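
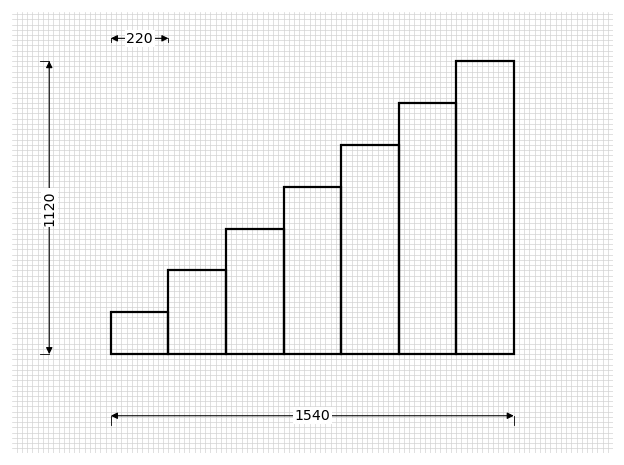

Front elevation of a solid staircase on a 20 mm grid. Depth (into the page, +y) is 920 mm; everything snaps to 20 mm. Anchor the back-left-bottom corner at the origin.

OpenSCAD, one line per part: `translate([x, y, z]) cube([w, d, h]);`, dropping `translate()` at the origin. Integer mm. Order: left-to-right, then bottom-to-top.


cube([220, 920, 160]);
translate([220, 0, 0]) cube([220, 920, 320]);
translate([440, 0, 0]) cube([220, 920, 480]);
translate([660, 0, 0]) cube([220, 920, 640]);
translate([880, 0, 0]) cube([220, 920, 800]);
translate([1100, 0, 0]) cube([220, 920, 960]);
translate([1320, 0, 0]) cube([220, 920, 1120]);


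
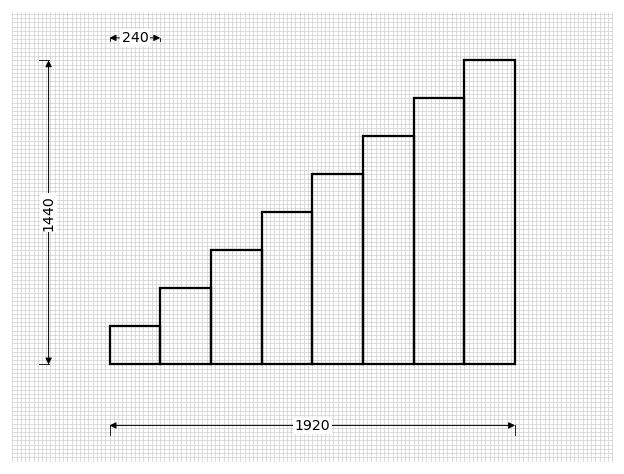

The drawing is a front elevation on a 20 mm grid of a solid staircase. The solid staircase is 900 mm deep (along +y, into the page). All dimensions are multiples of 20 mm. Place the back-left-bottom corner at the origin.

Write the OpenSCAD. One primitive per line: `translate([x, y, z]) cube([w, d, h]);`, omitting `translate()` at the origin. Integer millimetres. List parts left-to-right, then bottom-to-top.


cube([240, 900, 180]);
translate([240, 0, 0]) cube([240, 900, 360]);
translate([480, 0, 0]) cube([240, 900, 540]);
translate([720, 0, 0]) cube([240, 900, 720]);
translate([960, 0, 0]) cube([240, 900, 900]);
translate([1200, 0, 0]) cube([240, 900, 1080]);
translate([1440, 0, 0]) cube([240, 900, 1260]);
translate([1680, 0, 0]) cube([240, 900, 1440]);


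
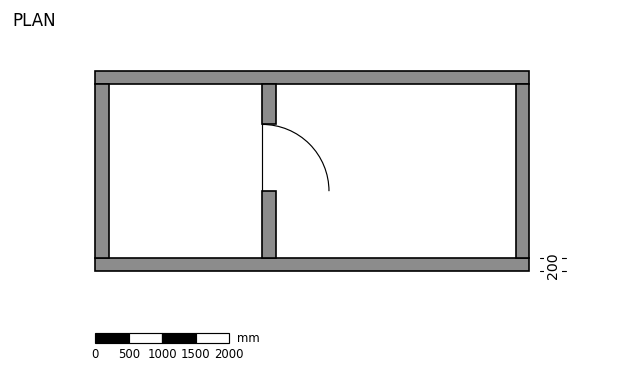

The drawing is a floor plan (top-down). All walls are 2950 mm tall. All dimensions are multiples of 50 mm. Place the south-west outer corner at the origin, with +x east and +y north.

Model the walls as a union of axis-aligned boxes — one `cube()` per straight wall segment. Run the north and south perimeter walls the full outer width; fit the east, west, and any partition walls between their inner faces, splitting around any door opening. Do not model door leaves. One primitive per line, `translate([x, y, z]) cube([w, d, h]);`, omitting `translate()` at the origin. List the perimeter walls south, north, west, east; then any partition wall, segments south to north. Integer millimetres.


cube([6500, 200, 2950]);
translate([0, 2800, 0]) cube([6500, 200, 2950]);
translate([0, 200, 0]) cube([200, 2600, 2950]);
translate([6300, 200, 0]) cube([200, 2600, 2950]);
translate([2500, 200, 0]) cube([200, 1000, 2950]);
translate([2500, 2200, 0]) cube([200, 600, 2950]);


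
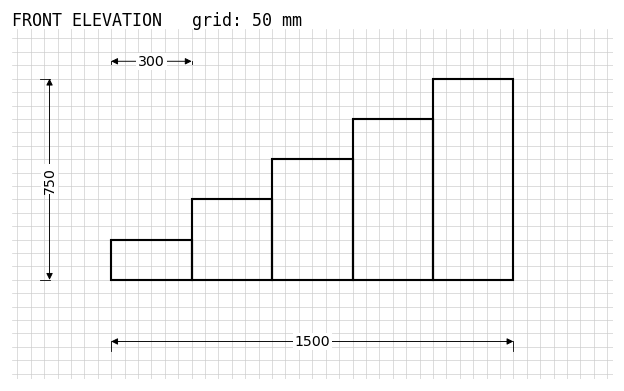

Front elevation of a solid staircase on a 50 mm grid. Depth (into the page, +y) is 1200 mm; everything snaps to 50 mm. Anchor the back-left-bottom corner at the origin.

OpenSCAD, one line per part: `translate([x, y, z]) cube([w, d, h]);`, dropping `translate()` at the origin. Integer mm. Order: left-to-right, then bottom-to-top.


cube([300, 1200, 150]);
translate([300, 0, 0]) cube([300, 1200, 300]);
translate([600, 0, 0]) cube([300, 1200, 450]);
translate([900, 0, 0]) cube([300, 1200, 600]);
translate([1200, 0, 0]) cube([300, 1200, 750]);


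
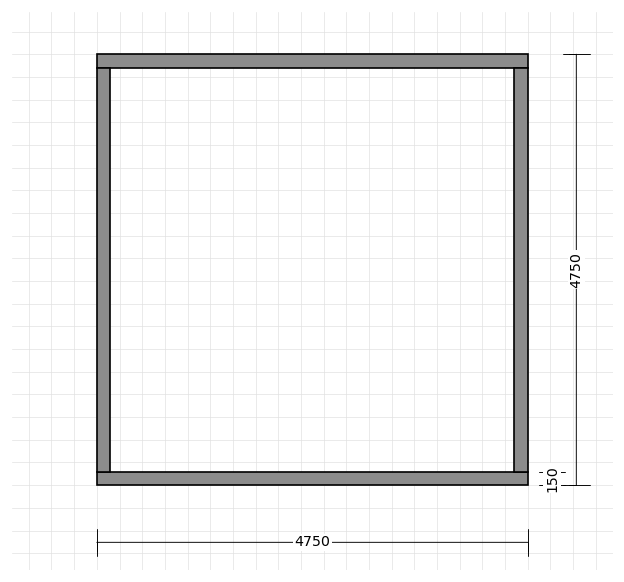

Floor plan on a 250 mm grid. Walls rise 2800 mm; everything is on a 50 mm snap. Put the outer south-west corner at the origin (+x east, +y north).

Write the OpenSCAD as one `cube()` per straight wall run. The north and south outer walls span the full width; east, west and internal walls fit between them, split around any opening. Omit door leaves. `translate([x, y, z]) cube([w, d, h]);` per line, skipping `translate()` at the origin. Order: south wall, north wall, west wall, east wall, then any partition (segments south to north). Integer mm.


cube([4750, 150, 2800]);
translate([0, 4600, 0]) cube([4750, 150, 2800]);
translate([0, 150, 0]) cube([150, 4450, 2800]);
translate([4600, 150, 0]) cube([150, 4450, 2800]);


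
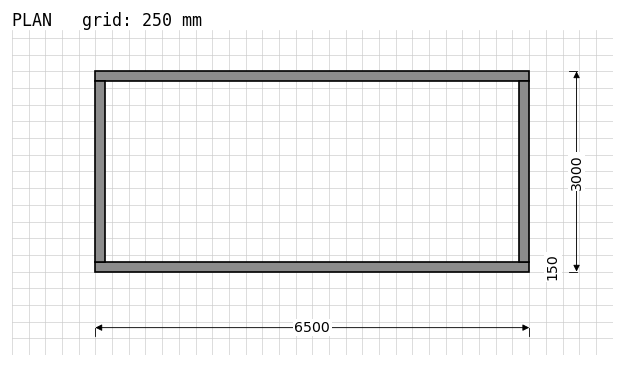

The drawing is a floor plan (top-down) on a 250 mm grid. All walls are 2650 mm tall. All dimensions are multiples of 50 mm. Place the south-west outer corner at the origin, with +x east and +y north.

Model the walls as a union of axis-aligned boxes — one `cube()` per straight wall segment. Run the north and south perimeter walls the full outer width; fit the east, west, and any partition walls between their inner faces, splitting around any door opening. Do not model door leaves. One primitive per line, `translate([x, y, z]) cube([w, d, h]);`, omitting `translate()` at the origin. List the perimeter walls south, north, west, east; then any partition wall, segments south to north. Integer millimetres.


cube([6500, 150, 2650]);
translate([0, 2850, 0]) cube([6500, 150, 2650]);
translate([0, 150, 0]) cube([150, 2700, 2650]);
translate([6350, 150, 0]) cube([150, 2700, 2650]);


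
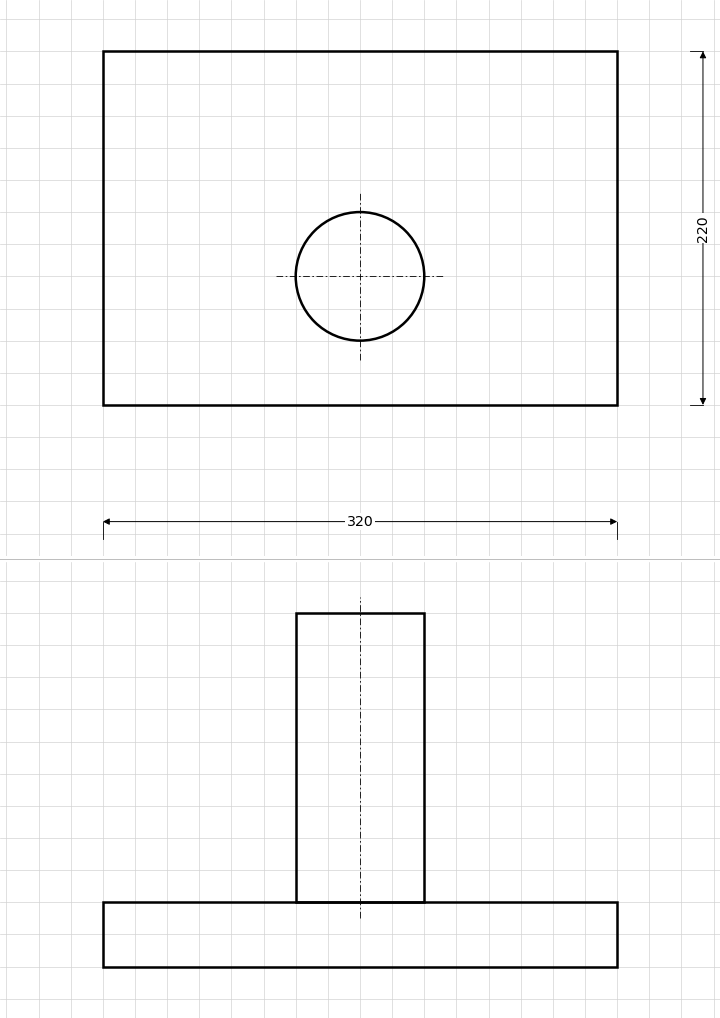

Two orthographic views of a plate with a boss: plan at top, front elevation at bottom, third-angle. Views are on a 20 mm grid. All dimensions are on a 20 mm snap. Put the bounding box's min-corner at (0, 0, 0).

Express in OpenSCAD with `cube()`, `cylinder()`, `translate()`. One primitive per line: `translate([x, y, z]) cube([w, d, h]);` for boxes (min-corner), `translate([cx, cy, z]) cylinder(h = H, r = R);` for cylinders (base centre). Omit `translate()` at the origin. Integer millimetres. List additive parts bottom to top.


cube([320, 220, 40]);
translate([160, 80, 40]) cylinder(h = 180, r = 40);


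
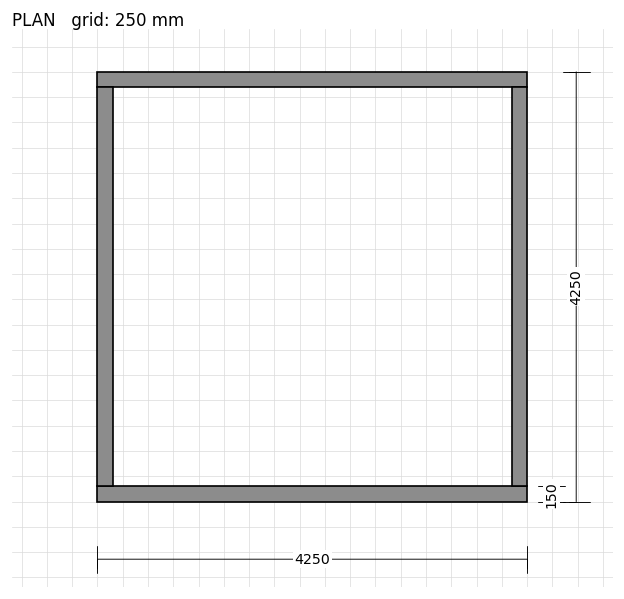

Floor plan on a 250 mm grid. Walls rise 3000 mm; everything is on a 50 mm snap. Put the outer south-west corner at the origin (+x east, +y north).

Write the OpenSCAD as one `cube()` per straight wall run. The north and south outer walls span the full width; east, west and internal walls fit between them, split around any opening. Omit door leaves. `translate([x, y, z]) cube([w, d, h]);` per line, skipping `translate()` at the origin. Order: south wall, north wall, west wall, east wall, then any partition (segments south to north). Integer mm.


cube([4250, 150, 3000]);
translate([0, 4100, 0]) cube([4250, 150, 3000]);
translate([0, 150, 0]) cube([150, 3950, 3000]);
translate([4100, 150, 0]) cube([150, 3950, 3000]);


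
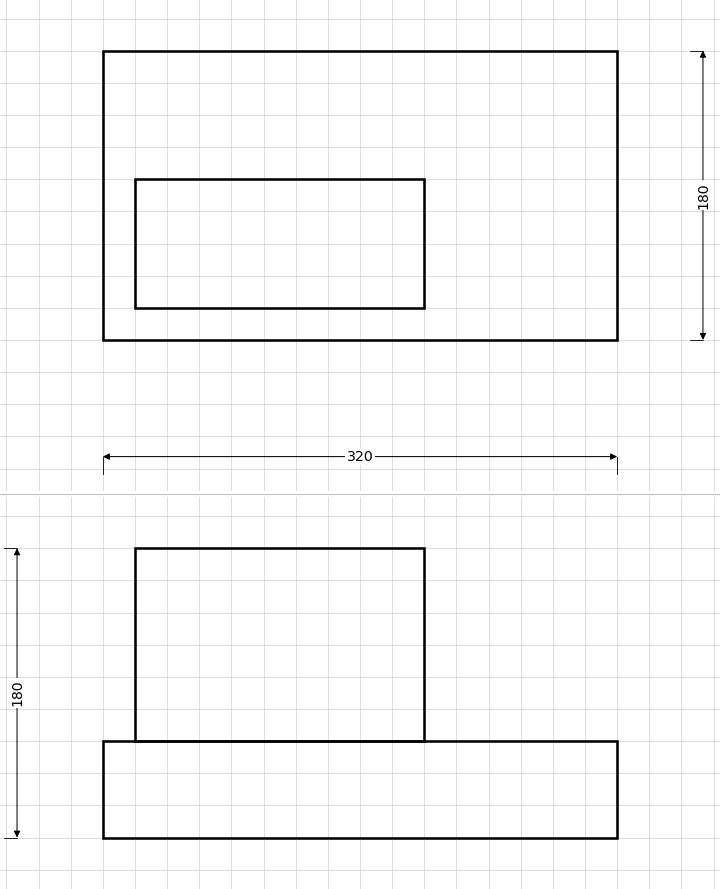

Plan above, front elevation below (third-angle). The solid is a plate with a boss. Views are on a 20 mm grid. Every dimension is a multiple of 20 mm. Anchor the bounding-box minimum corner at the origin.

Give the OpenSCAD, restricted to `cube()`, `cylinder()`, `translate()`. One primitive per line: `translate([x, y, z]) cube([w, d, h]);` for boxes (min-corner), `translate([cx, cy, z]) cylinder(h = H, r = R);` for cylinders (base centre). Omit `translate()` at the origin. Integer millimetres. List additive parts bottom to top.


cube([320, 180, 60]);
translate([20, 20, 60]) cube([180, 80, 120]);


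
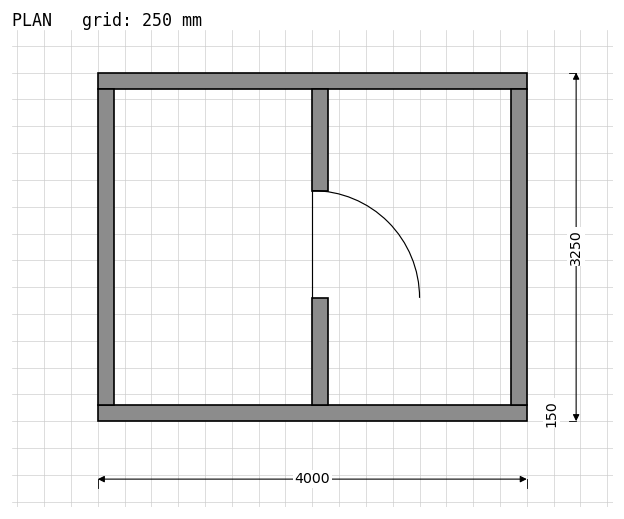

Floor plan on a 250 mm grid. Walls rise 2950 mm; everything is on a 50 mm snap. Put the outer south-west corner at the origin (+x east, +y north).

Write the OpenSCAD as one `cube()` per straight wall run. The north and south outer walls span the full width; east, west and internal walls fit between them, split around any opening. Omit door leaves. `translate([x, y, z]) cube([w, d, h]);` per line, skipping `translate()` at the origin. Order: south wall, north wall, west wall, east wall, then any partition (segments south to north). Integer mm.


cube([4000, 150, 2950]);
translate([0, 3100, 0]) cube([4000, 150, 2950]);
translate([0, 150, 0]) cube([150, 2950, 2950]);
translate([3850, 150, 0]) cube([150, 2950, 2950]);
translate([2000, 150, 0]) cube([150, 1000, 2950]);
translate([2000, 2150, 0]) cube([150, 950, 2950]);


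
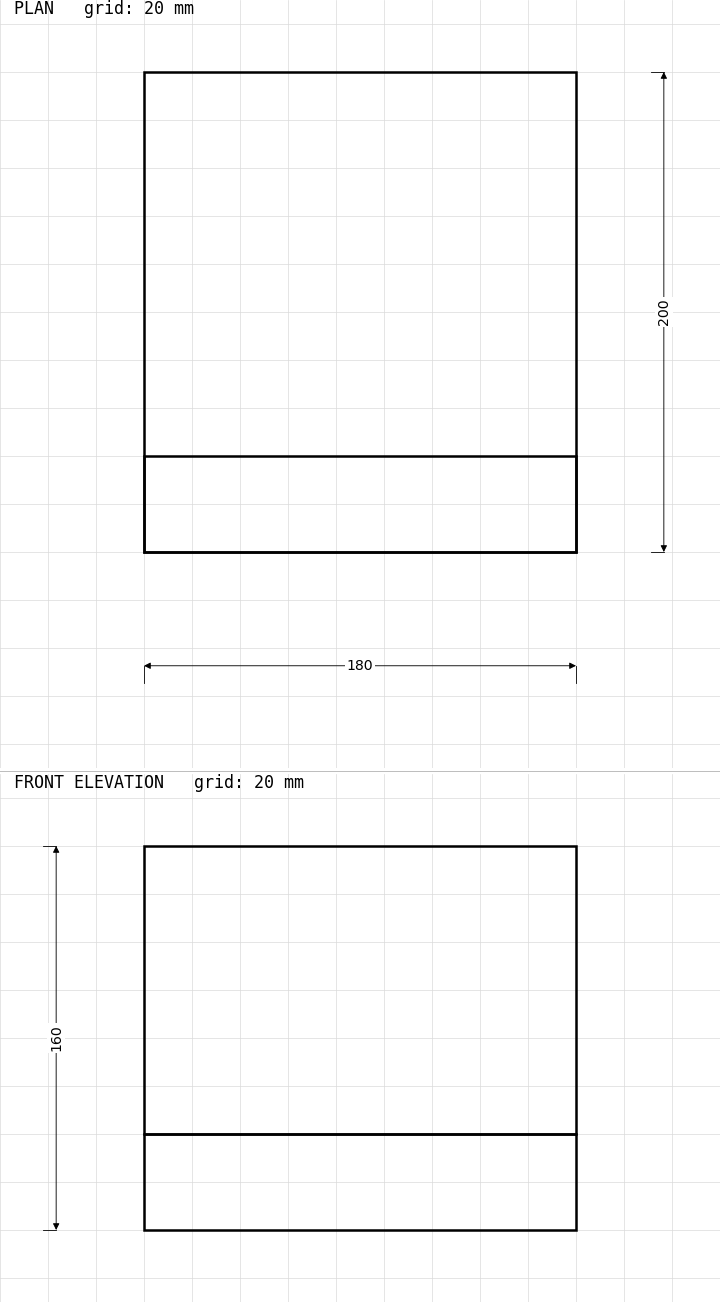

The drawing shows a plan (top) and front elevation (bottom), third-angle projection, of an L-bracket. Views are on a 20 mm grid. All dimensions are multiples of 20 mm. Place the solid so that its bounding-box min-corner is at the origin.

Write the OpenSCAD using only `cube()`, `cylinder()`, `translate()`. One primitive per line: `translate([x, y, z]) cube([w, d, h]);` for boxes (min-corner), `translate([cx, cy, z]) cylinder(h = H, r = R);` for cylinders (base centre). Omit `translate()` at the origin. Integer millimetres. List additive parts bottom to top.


cube([180, 200, 40]);
translate([0, 0, 40]) cube([180, 40, 120]);


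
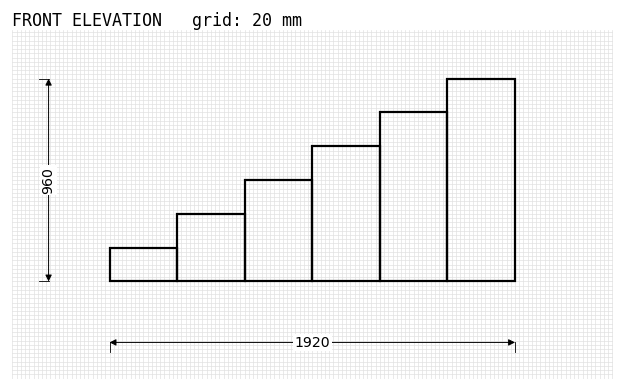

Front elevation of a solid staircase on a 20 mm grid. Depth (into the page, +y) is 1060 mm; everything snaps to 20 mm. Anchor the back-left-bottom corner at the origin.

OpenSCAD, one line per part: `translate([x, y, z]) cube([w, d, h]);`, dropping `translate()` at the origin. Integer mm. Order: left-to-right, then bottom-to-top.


cube([320, 1060, 160]);
translate([320, 0, 0]) cube([320, 1060, 320]);
translate([640, 0, 0]) cube([320, 1060, 480]);
translate([960, 0, 0]) cube([320, 1060, 640]);
translate([1280, 0, 0]) cube([320, 1060, 800]);
translate([1600, 0, 0]) cube([320, 1060, 960]);


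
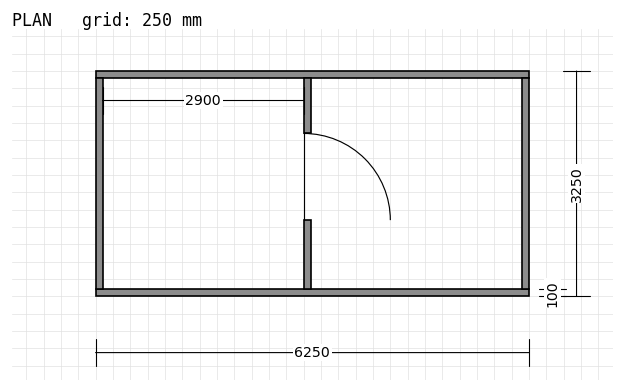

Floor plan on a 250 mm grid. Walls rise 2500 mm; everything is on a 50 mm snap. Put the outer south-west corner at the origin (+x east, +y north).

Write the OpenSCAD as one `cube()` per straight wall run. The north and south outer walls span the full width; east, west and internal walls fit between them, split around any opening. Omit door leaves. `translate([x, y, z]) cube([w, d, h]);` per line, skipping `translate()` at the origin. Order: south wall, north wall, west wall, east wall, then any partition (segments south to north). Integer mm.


cube([6250, 100, 2500]);
translate([0, 3150, 0]) cube([6250, 100, 2500]);
translate([0, 100, 0]) cube([100, 3050, 2500]);
translate([6150, 100, 0]) cube([100, 3050, 2500]);
translate([3000, 100, 0]) cube([100, 1000, 2500]);
translate([3000, 2350, 0]) cube([100, 800, 2500]);


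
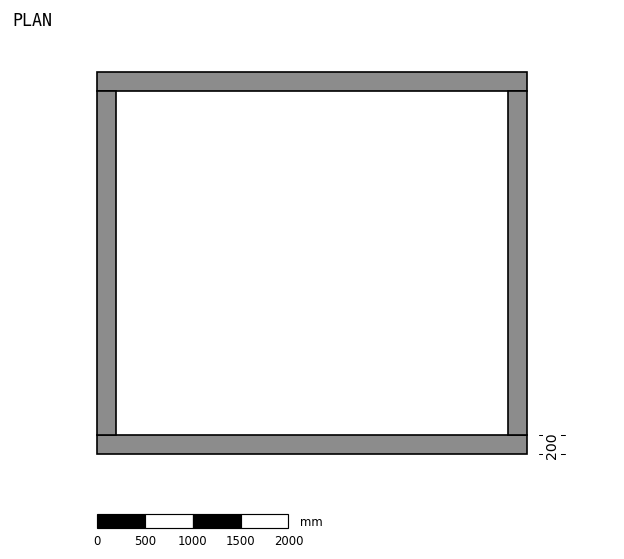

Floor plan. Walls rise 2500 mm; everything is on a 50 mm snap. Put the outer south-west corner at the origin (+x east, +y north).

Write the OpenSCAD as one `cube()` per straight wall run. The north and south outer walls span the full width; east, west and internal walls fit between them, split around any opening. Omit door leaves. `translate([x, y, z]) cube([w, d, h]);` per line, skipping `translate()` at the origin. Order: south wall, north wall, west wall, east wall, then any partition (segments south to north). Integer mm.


cube([4500, 200, 2500]);
translate([0, 3800, 0]) cube([4500, 200, 2500]);
translate([0, 200, 0]) cube([200, 3600, 2500]);
translate([4300, 200, 0]) cube([200, 3600, 2500]);


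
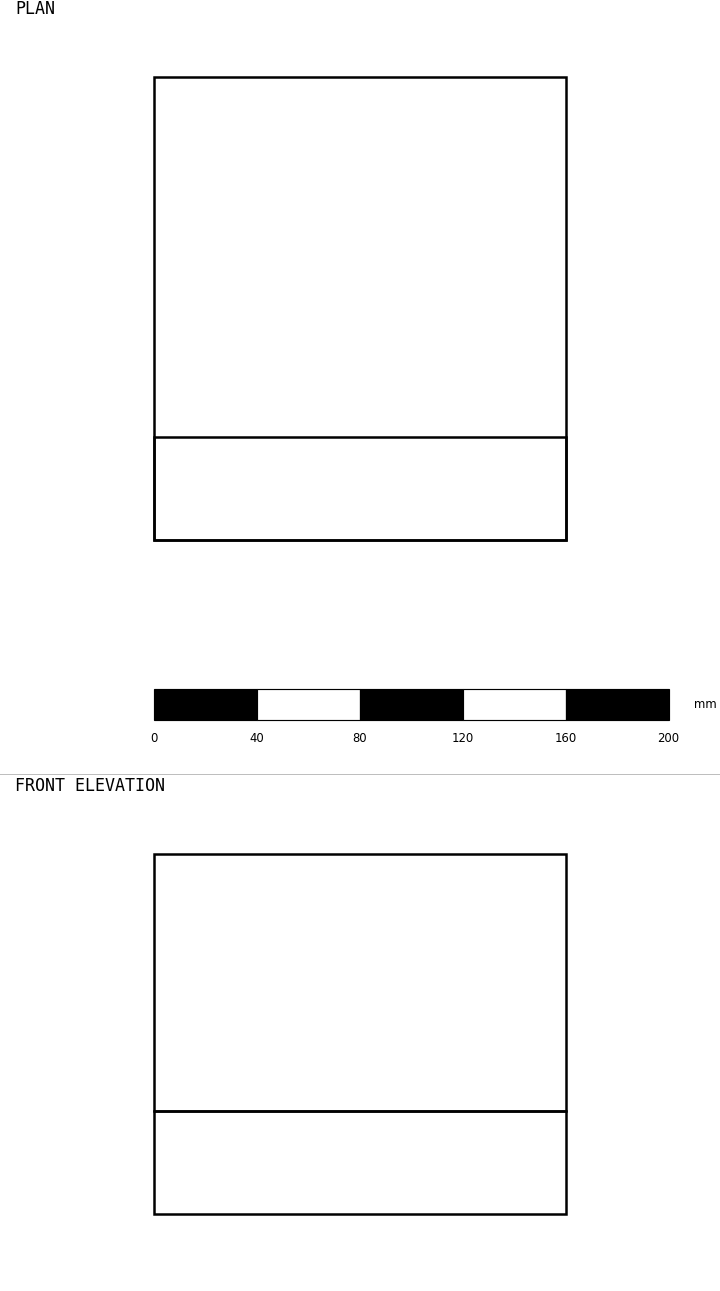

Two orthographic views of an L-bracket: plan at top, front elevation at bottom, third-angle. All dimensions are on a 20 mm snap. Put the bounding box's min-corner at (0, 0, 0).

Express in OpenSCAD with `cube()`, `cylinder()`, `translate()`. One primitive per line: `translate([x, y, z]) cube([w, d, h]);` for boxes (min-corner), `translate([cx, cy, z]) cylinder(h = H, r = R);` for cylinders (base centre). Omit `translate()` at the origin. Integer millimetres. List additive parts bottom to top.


cube([160, 180, 40]);
translate([0, 0, 40]) cube([160, 40, 100]);


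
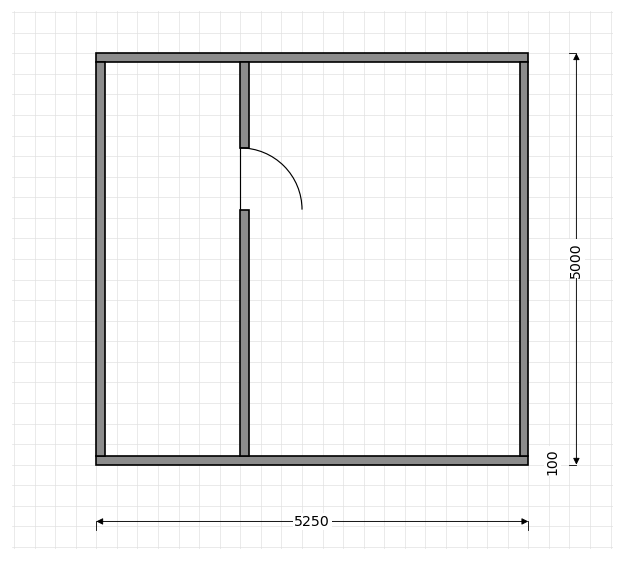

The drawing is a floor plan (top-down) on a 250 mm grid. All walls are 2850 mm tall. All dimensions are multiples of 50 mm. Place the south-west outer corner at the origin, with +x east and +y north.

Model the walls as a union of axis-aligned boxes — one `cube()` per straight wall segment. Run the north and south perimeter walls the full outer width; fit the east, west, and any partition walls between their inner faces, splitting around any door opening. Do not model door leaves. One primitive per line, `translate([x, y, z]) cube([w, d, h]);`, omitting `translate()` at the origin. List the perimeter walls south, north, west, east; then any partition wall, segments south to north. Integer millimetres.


cube([5250, 100, 2850]);
translate([0, 4900, 0]) cube([5250, 100, 2850]);
translate([0, 100, 0]) cube([100, 4800, 2850]);
translate([5150, 100, 0]) cube([100, 4800, 2850]);
translate([1750, 100, 0]) cube([100, 3000, 2850]);
translate([1750, 3850, 0]) cube([100, 1050, 2850]);


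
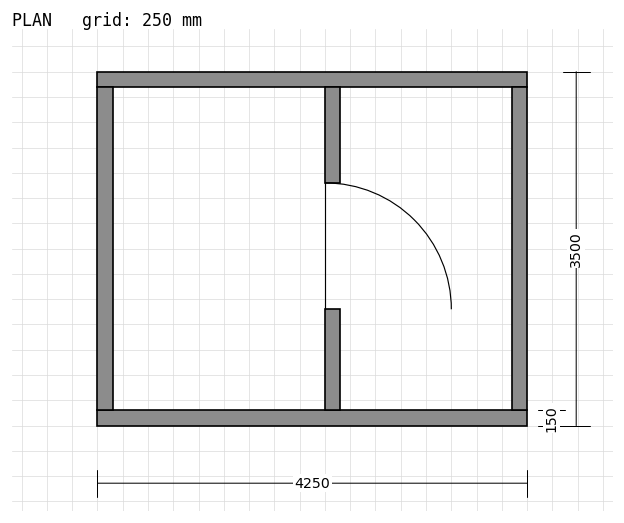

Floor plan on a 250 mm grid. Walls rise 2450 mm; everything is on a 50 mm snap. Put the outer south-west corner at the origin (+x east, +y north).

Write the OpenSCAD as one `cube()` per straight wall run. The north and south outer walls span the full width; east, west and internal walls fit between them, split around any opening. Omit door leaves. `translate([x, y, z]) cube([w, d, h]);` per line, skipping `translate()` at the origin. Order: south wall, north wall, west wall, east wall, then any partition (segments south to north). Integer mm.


cube([4250, 150, 2450]);
translate([0, 3350, 0]) cube([4250, 150, 2450]);
translate([0, 150, 0]) cube([150, 3200, 2450]);
translate([4100, 150, 0]) cube([150, 3200, 2450]);
translate([2250, 150, 0]) cube([150, 1000, 2450]);
translate([2250, 2400, 0]) cube([150, 950, 2450]);


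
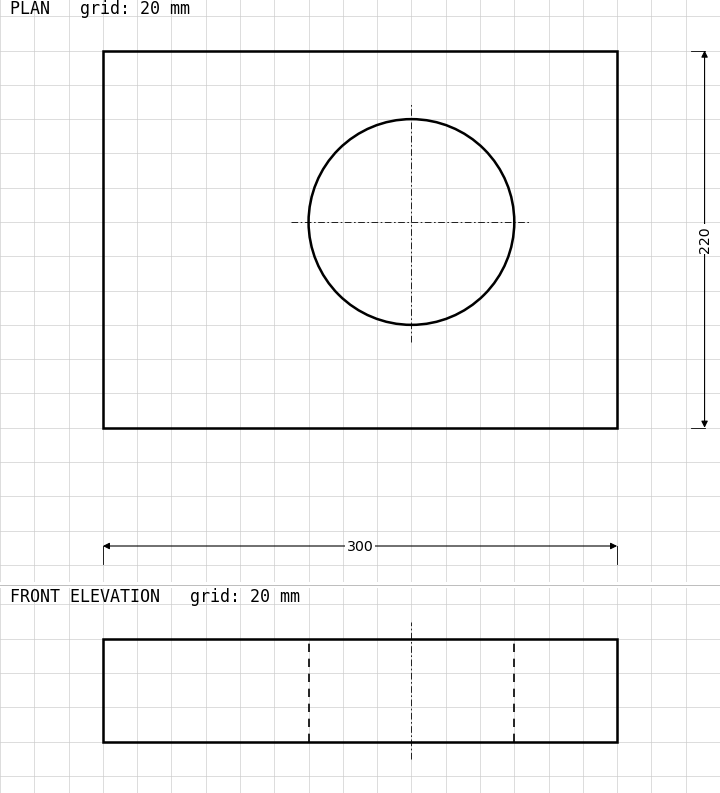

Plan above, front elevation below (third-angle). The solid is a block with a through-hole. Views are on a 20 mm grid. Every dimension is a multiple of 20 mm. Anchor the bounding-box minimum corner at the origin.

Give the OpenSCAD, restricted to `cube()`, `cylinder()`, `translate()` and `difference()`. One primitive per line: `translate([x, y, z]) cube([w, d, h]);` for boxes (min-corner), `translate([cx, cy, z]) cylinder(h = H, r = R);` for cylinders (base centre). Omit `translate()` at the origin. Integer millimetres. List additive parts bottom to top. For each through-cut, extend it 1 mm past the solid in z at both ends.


difference() {
  cube([300, 220, 60]);
  translate([180, 120, -1]) cylinder(h = 62, r = 60);
}


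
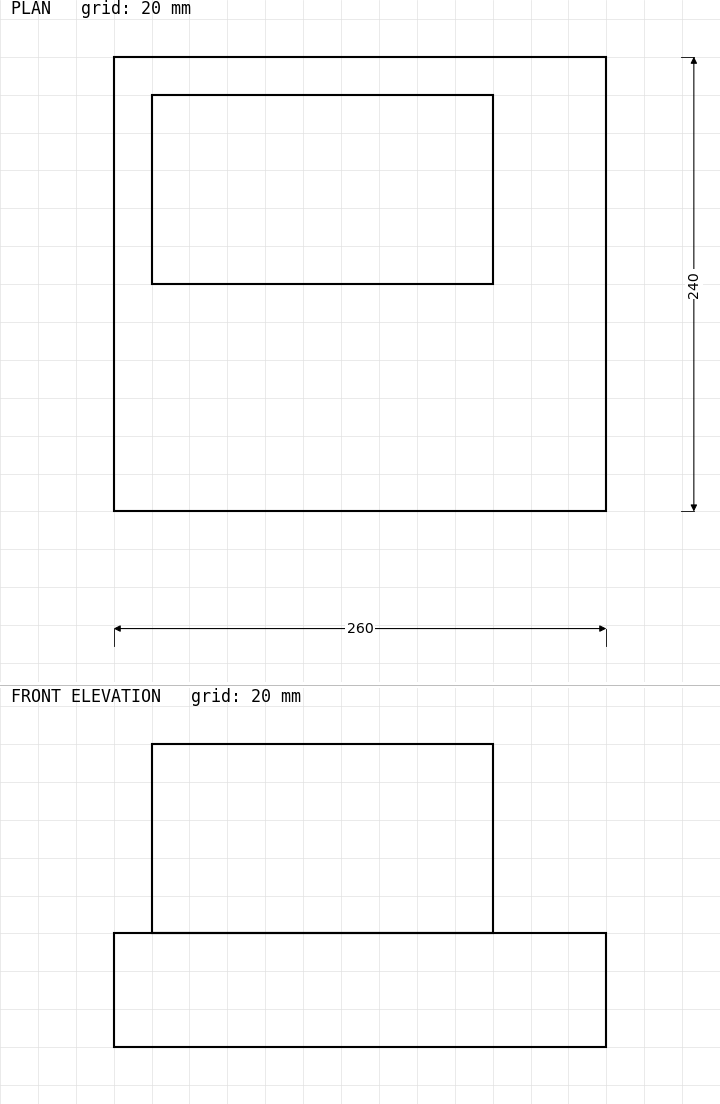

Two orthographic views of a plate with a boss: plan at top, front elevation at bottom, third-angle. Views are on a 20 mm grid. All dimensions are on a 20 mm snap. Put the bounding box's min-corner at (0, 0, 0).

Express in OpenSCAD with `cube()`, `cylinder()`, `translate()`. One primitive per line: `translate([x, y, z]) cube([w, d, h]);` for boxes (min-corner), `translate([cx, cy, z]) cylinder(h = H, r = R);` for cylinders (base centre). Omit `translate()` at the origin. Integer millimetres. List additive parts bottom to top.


cube([260, 240, 60]);
translate([20, 120, 60]) cube([180, 100, 100]);


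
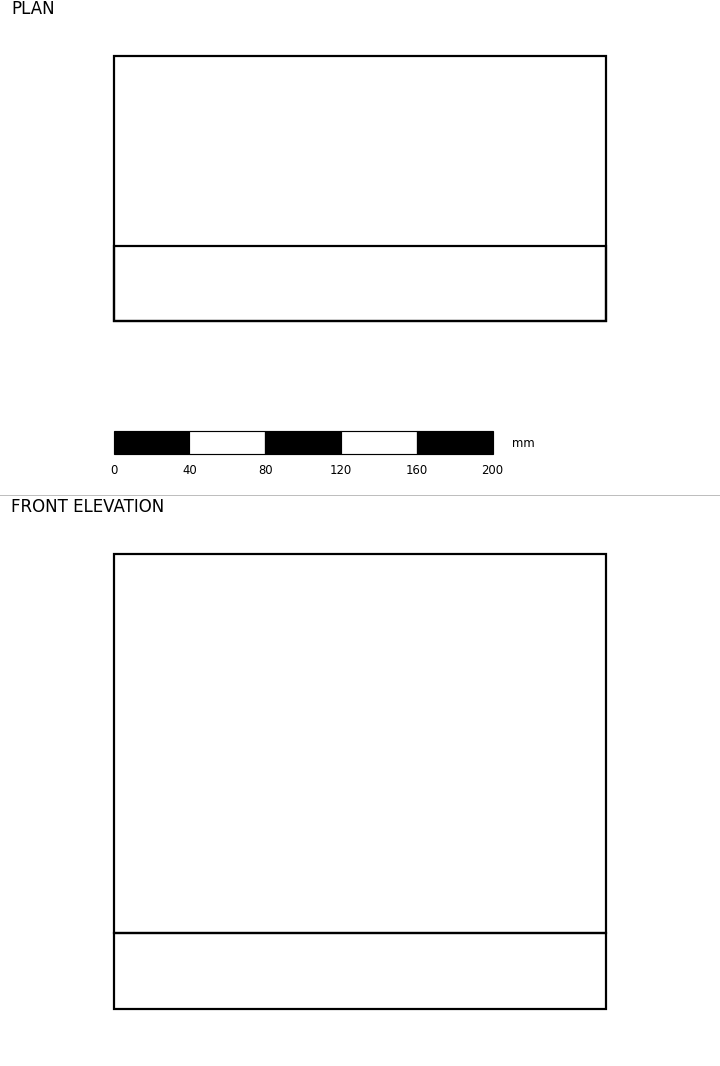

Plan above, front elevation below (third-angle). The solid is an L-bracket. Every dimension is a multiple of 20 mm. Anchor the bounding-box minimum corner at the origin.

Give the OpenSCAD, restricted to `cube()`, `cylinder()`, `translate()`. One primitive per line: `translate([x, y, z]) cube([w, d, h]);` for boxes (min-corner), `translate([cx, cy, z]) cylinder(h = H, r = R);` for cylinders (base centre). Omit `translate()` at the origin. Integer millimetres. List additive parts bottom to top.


cube([260, 140, 40]);
translate([0, 0, 40]) cube([260, 40, 200]);


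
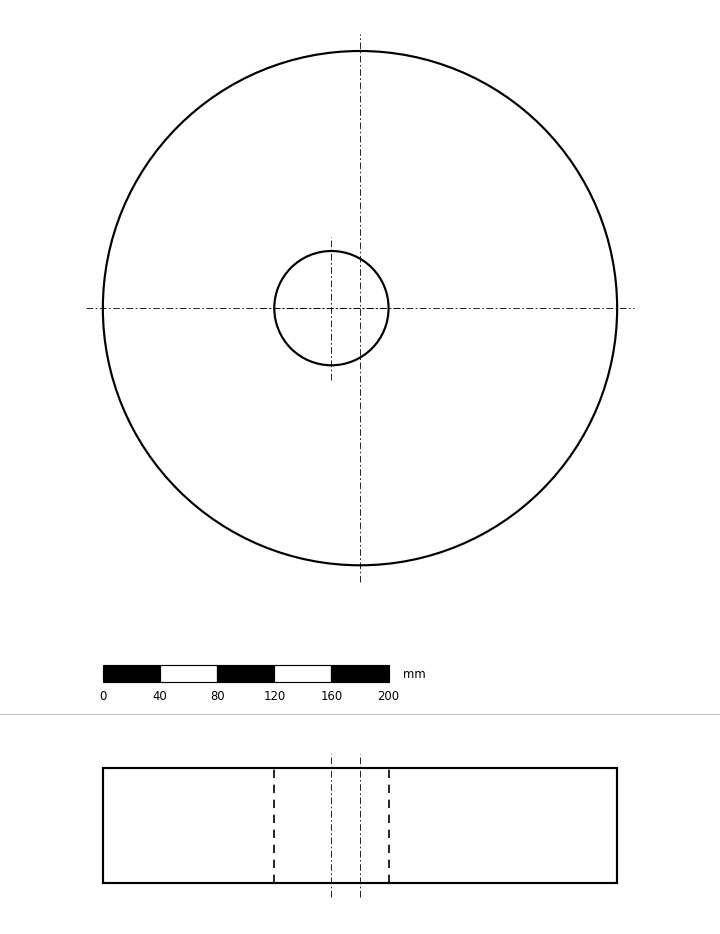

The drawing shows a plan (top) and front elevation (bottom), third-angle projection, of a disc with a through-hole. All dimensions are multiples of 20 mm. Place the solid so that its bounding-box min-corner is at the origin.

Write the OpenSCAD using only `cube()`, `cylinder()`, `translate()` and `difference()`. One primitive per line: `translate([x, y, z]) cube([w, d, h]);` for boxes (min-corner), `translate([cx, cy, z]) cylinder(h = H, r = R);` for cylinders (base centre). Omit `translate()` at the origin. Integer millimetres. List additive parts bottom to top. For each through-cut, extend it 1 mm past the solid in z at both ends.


difference() {
  translate([180, 180, 0]) cylinder(h = 80, r = 180);
  translate([160, 180, -1]) cylinder(h = 82, r = 40);
}


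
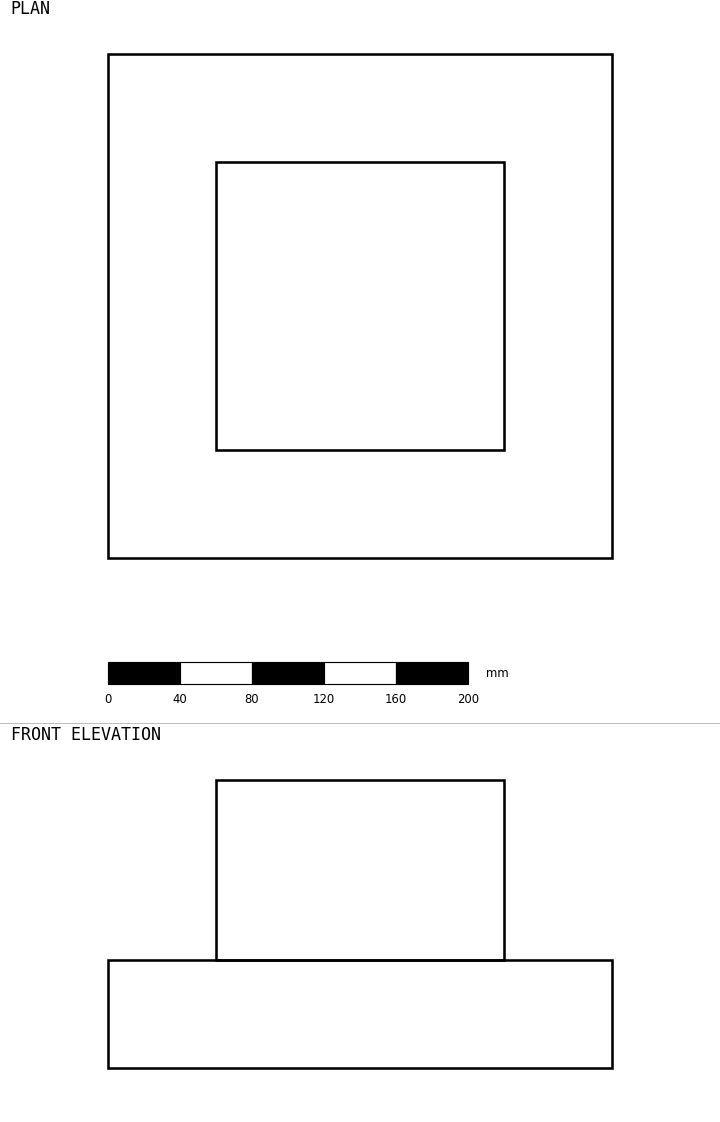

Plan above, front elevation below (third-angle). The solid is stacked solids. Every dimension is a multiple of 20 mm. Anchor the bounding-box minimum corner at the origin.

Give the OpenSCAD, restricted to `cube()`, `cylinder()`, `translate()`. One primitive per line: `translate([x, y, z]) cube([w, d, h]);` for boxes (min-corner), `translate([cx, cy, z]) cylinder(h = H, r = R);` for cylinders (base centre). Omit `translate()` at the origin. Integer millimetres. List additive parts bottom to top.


cube([280, 280, 60]);
translate([60, 60, 60]) cube([160, 160, 100]);


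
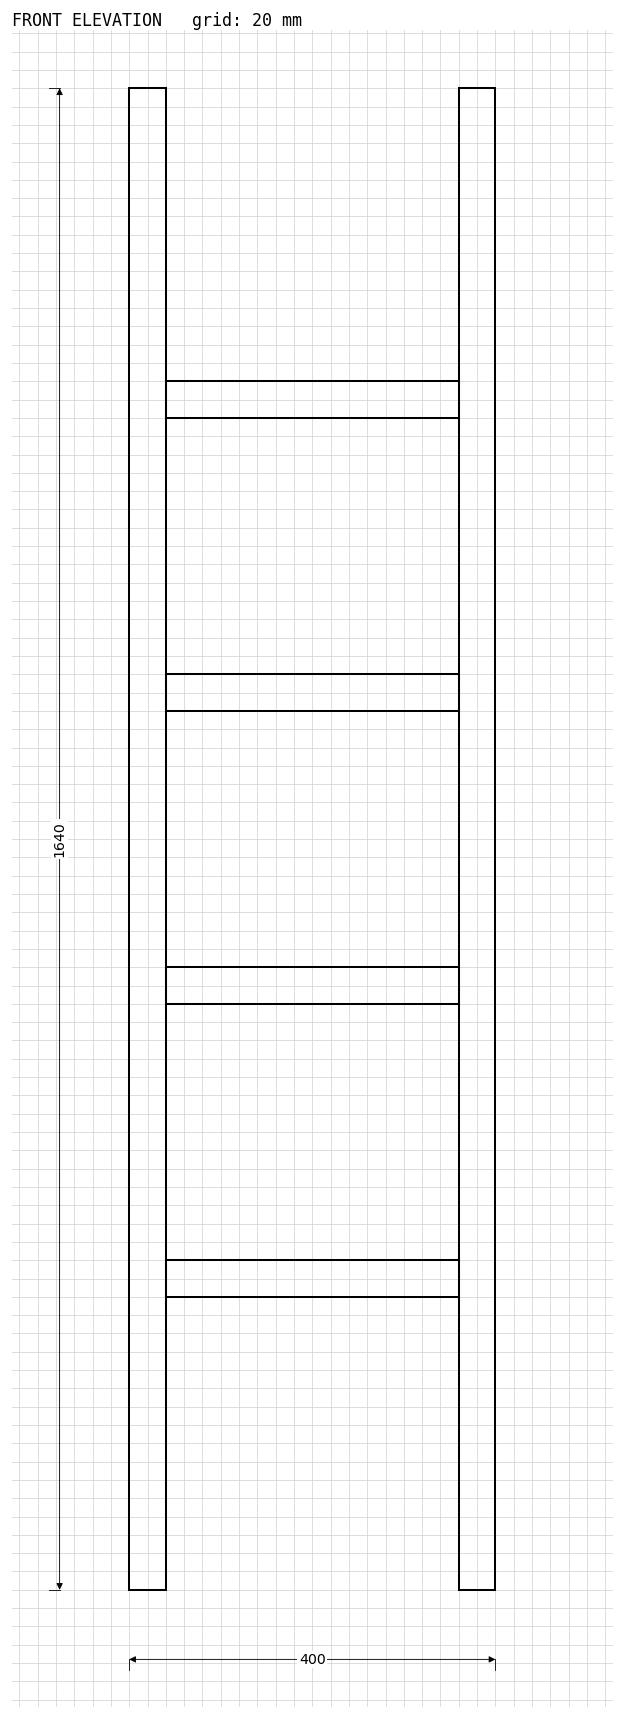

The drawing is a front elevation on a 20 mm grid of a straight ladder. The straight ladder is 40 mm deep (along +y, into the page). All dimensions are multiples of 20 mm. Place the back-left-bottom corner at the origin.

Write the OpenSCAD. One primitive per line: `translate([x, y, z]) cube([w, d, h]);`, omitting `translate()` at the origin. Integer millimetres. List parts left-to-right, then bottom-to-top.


cube([40, 40, 1640]);
translate([40, 0, 320]) cube([320, 40, 40]);
translate([40, 0, 640]) cube([320, 40, 40]);
translate([40, 0, 960]) cube([320, 40, 40]);
translate([40, 0, 1280]) cube([320, 40, 40]);
translate([360, 0, 0]) cube([40, 40, 1640]);


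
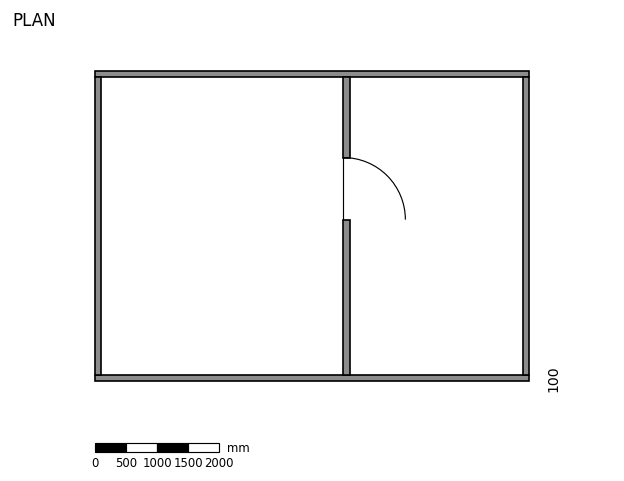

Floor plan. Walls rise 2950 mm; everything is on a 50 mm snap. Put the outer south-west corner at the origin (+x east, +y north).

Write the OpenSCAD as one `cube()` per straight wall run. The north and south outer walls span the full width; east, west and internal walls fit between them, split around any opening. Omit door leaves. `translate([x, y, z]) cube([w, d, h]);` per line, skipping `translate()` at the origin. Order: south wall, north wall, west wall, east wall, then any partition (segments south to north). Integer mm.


cube([7000, 100, 2950]);
translate([0, 4900, 0]) cube([7000, 100, 2950]);
translate([0, 100, 0]) cube([100, 4800, 2950]);
translate([6900, 100, 0]) cube([100, 4800, 2950]);
translate([4000, 100, 0]) cube([100, 2500, 2950]);
translate([4000, 3600, 0]) cube([100, 1300, 2950]);


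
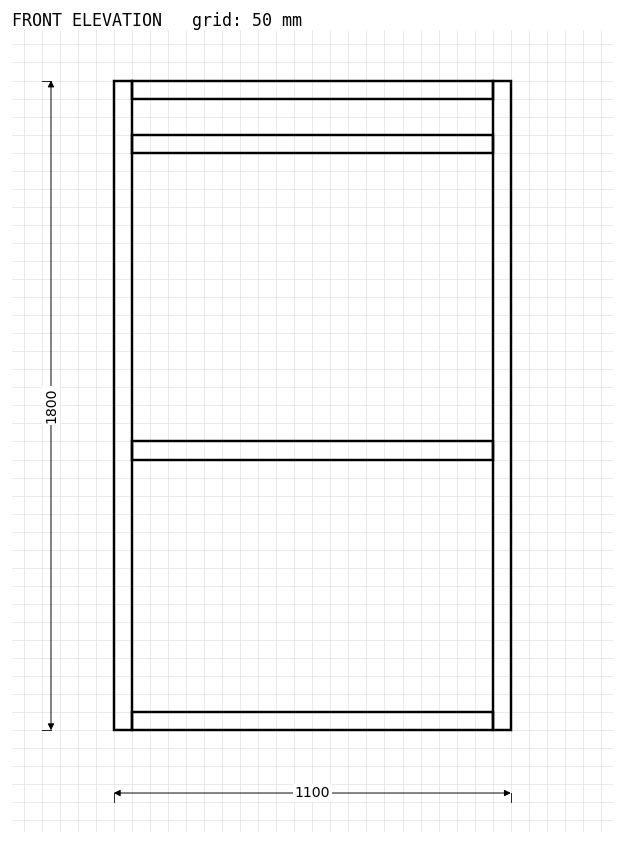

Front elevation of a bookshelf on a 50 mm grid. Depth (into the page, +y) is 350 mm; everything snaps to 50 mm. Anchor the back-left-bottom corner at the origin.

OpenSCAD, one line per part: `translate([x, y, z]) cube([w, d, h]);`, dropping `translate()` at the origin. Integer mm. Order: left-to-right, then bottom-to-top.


cube([50, 350, 1800]);
translate([50, 0, 0]) cube([1000, 350, 50]);
translate([50, 0, 750]) cube([1000, 350, 50]);
translate([50, 0, 1600]) cube([1000, 350, 50]);
translate([50, 0, 1750]) cube([1000, 350, 50]);
translate([1050, 0, 0]) cube([50, 350, 1800]);


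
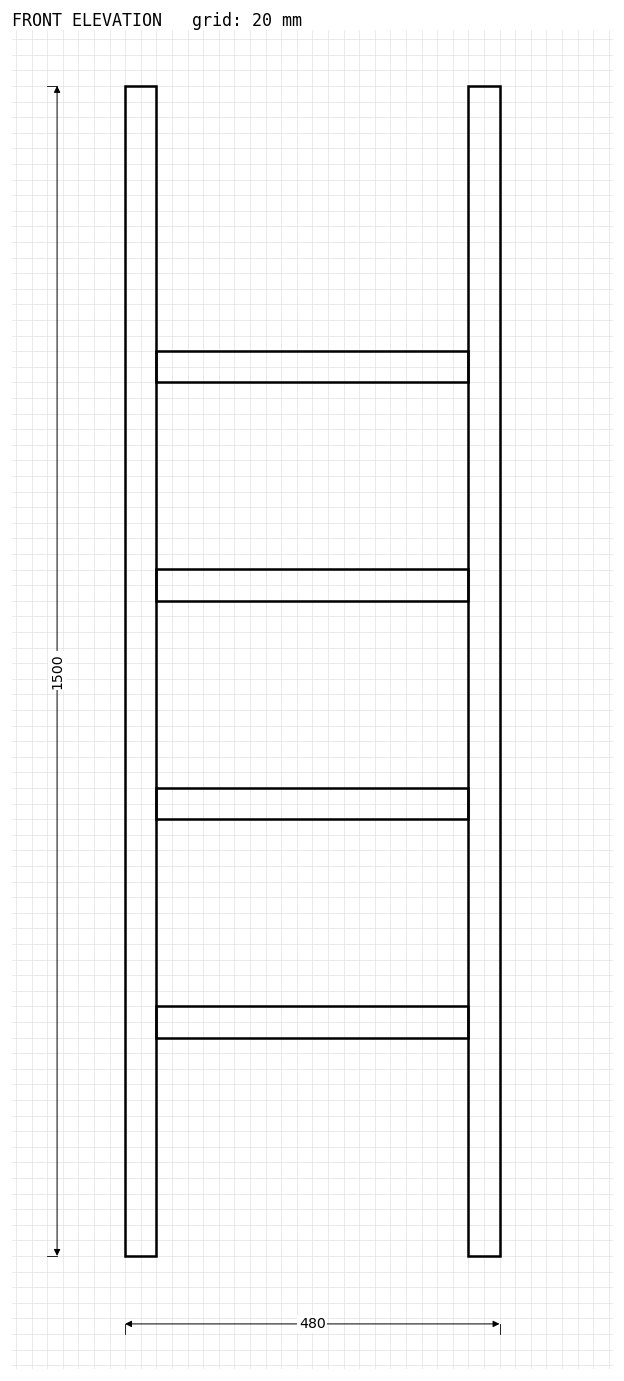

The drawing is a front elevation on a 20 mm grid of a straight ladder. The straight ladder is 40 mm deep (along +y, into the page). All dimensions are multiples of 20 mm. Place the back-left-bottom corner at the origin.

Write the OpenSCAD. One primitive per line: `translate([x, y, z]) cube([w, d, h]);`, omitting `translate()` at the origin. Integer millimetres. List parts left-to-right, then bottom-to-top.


cube([40, 40, 1500]);
translate([40, 0, 280]) cube([400, 40, 40]);
translate([40, 0, 560]) cube([400, 40, 40]);
translate([40, 0, 840]) cube([400, 40, 40]);
translate([40, 0, 1120]) cube([400, 40, 40]);
translate([440, 0, 0]) cube([40, 40, 1500]);


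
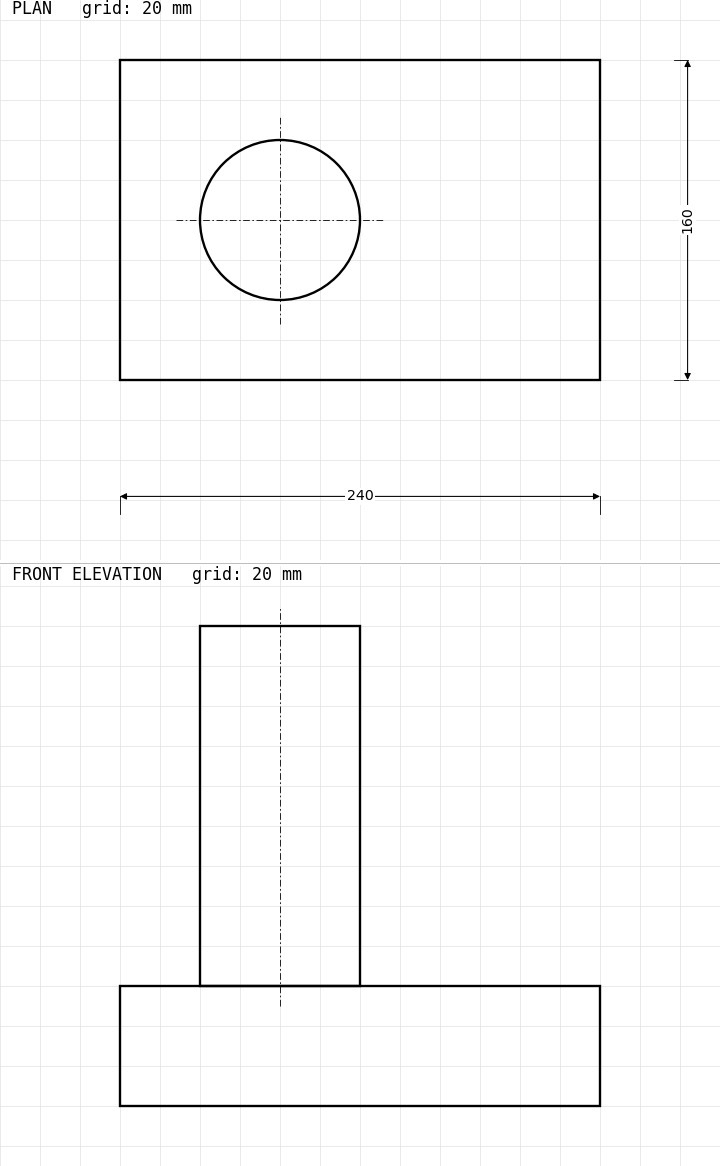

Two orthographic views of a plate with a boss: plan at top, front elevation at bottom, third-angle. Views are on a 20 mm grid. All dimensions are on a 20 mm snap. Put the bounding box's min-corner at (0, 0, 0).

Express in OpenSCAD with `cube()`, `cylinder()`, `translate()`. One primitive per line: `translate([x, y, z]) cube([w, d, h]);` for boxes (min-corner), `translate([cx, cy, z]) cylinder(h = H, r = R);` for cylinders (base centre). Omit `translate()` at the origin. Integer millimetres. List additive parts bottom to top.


cube([240, 160, 60]);
translate([80, 80, 60]) cylinder(h = 180, r = 40);


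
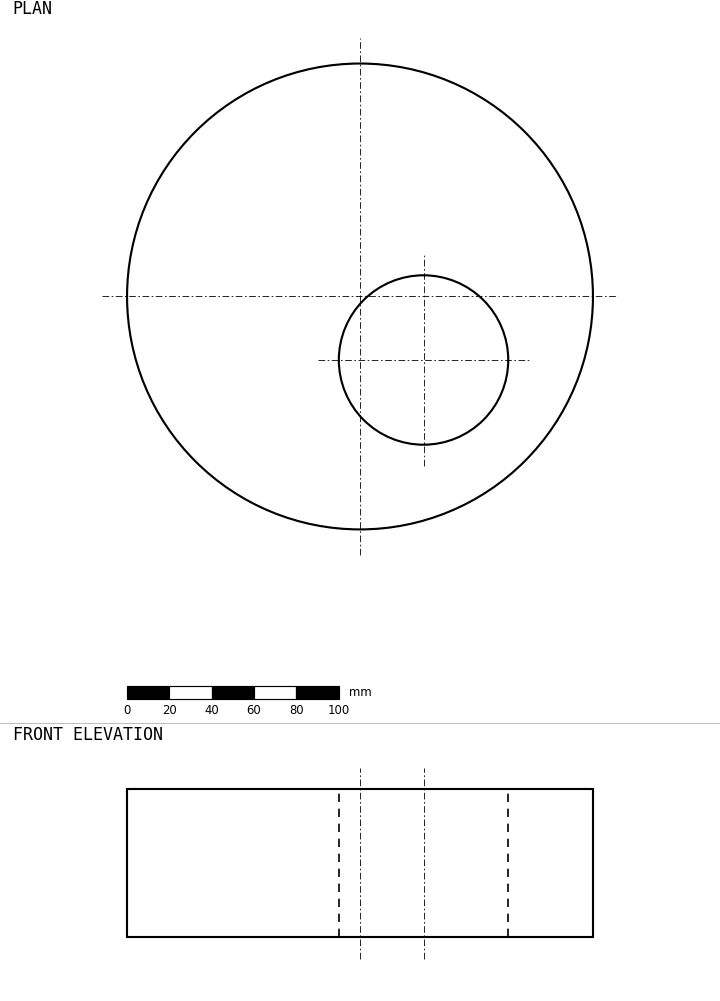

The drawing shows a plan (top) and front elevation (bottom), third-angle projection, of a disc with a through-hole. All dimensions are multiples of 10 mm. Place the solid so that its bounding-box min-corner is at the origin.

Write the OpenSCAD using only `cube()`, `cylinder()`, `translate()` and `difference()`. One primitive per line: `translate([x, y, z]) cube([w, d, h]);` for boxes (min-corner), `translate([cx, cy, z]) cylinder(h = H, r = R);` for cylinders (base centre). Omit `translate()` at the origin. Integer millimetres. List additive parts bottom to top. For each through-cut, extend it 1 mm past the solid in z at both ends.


difference() {
  translate([110, 110, 0]) cylinder(h = 70, r = 110);
  translate([140, 80, -1]) cylinder(h = 72, r = 40);
}


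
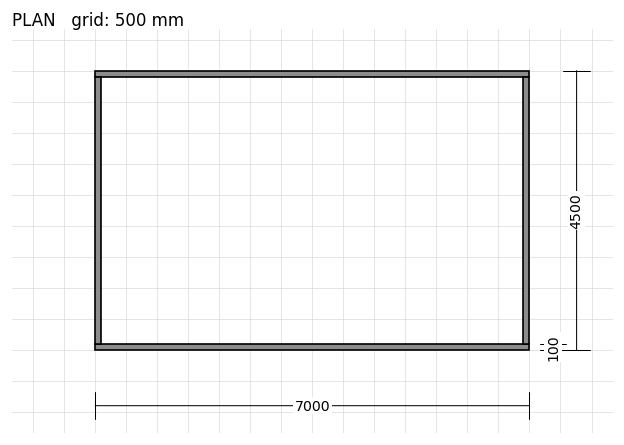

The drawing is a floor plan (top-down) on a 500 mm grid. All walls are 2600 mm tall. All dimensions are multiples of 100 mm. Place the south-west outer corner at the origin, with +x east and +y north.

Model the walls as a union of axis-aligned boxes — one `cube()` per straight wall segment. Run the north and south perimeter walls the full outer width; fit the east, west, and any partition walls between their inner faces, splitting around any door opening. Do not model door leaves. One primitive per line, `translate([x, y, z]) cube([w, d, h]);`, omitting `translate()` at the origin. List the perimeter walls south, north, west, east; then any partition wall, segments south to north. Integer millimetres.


cube([7000, 100, 2600]);
translate([0, 4400, 0]) cube([7000, 100, 2600]);
translate([0, 100, 0]) cube([100, 4300, 2600]);
translate([6900, 100, 0]) cube([100, 4300, 2600]);


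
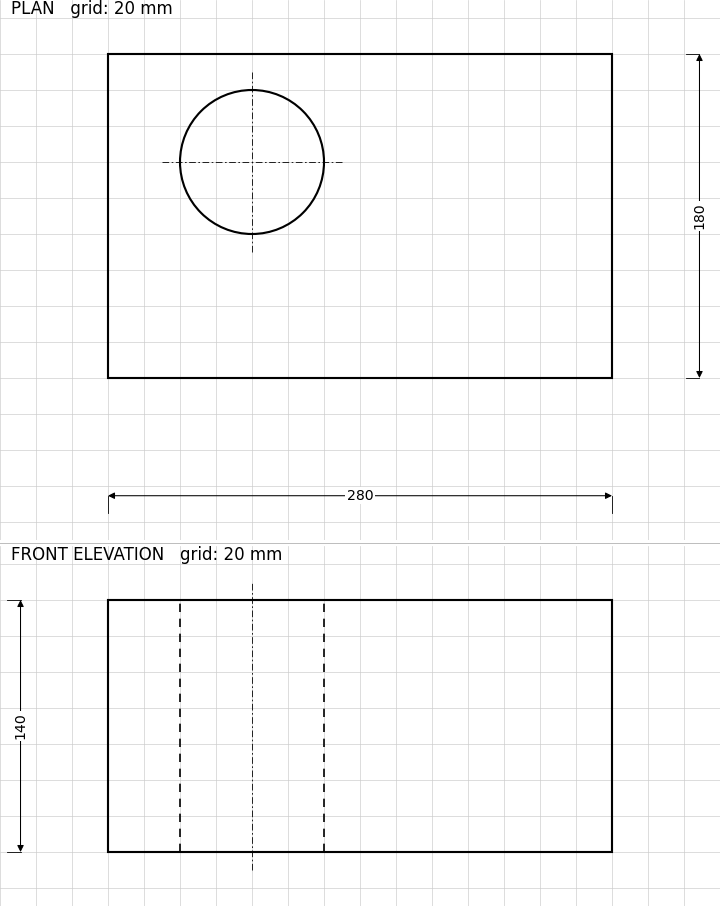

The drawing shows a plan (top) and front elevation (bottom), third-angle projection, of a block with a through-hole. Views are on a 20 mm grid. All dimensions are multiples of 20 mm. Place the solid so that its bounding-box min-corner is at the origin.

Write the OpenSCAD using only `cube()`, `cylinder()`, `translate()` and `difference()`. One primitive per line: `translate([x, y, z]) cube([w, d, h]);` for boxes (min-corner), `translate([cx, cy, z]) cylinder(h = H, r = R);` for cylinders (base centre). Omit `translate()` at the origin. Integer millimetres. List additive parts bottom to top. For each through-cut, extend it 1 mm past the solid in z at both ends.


difference() {
  cube([280, 180, 140]);
  translate([80, 120, -1]) cylinder(h = 142, r = 40);
}


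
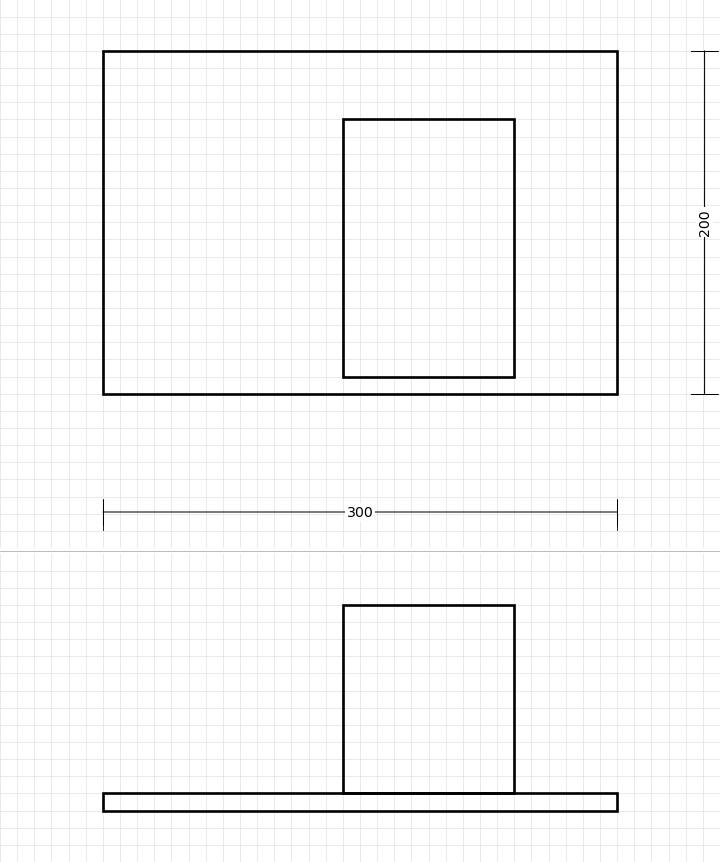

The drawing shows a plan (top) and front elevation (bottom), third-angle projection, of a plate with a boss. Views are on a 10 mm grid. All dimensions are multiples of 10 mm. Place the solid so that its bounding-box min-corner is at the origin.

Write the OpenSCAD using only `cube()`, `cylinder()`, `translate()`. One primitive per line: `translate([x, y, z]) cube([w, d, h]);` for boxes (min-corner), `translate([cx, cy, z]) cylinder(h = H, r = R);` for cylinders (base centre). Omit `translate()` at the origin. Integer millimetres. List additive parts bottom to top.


cube([300, 200, 10]);
translate([140, 10, 10]) cube([100, 150, 110]);


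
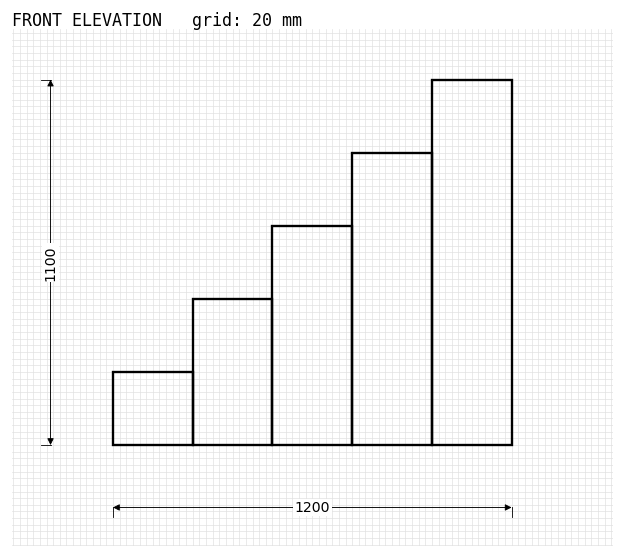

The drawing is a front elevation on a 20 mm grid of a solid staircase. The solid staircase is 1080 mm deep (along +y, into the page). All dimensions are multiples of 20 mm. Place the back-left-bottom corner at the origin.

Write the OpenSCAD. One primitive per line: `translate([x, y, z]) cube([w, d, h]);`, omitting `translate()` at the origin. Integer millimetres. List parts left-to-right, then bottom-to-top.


cube([240, 1080, 220]);
translate([240, 0, 0]) cube([240, 1080, 440]);
translate([480, 0, 0]) cube([240, 1080, 660]);
translate([720, 0, 0]) cube([240, 1080, 880]);
translate([960, 0, 0]) cube([240, 1080, 1100]);


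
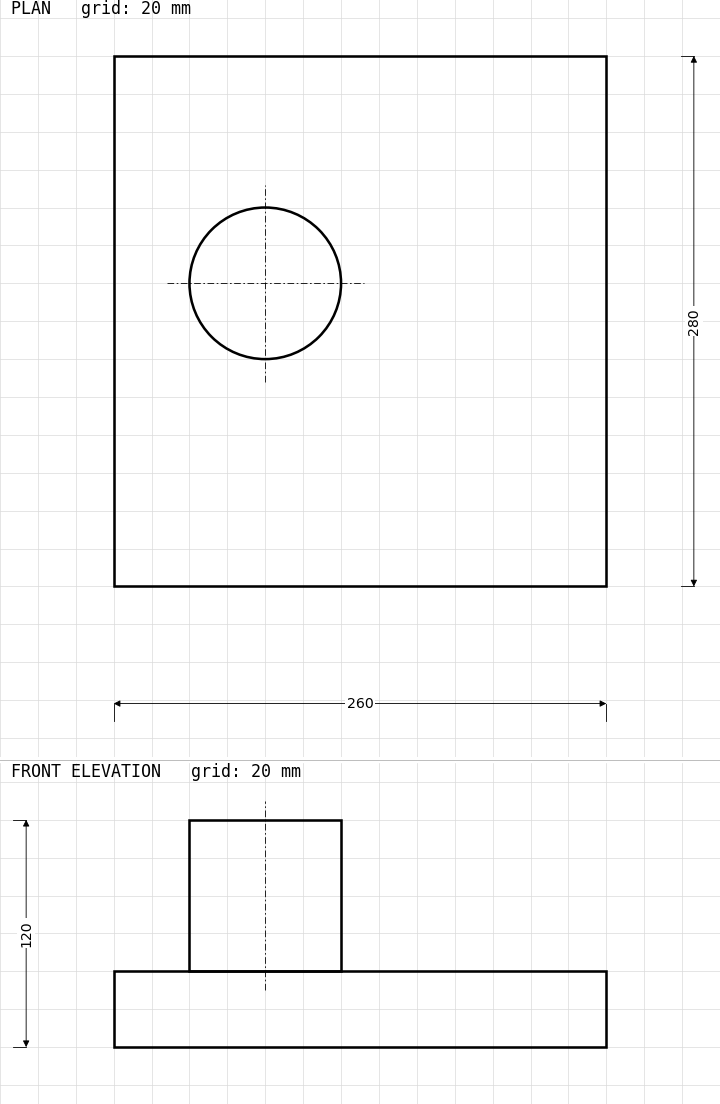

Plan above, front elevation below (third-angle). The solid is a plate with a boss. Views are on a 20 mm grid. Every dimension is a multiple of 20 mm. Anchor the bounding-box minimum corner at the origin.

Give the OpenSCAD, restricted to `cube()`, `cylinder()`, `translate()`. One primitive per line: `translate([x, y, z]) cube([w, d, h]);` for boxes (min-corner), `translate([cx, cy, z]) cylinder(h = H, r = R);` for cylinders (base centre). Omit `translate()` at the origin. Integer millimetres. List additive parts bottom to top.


cube([260, 280, 40]);
translate([80, 160, 40]) cylinder(h = 80, r = 40);


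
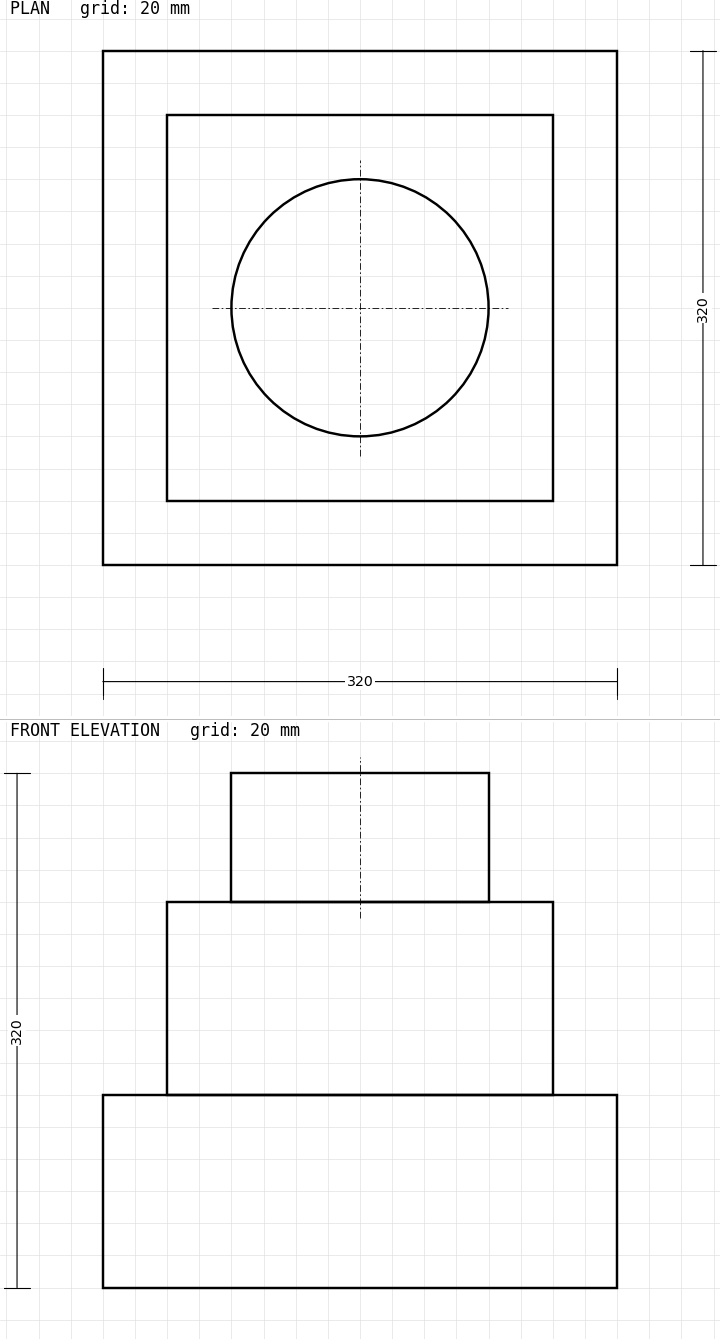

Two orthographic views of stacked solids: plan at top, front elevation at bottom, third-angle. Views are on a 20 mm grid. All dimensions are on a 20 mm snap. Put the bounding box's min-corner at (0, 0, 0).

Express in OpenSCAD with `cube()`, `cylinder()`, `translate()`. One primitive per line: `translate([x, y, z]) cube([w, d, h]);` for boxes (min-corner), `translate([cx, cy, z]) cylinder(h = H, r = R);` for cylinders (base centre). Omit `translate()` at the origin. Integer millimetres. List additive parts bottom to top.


cube([320, 320, 120]);
translate([40, 40, 120]) cube([240, 240, 120]);
translate([160, 160, 240]) cylinder(h = 80, r = 80);


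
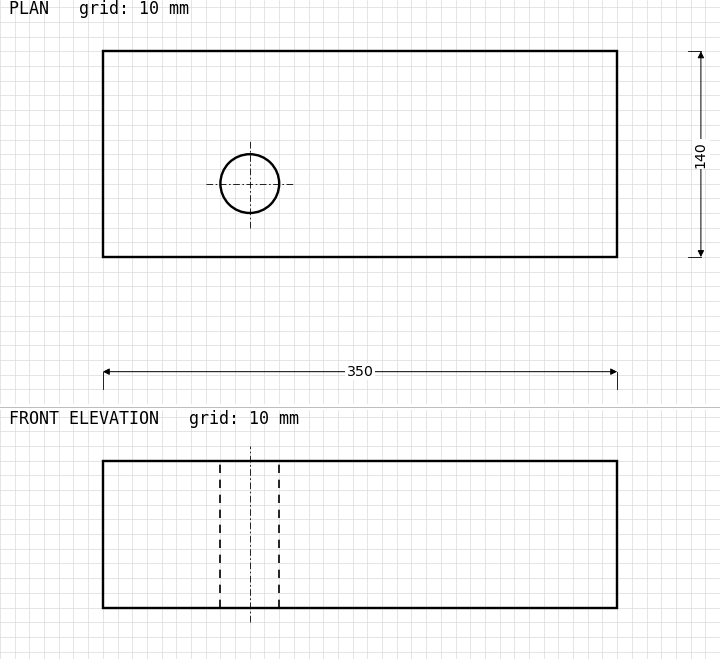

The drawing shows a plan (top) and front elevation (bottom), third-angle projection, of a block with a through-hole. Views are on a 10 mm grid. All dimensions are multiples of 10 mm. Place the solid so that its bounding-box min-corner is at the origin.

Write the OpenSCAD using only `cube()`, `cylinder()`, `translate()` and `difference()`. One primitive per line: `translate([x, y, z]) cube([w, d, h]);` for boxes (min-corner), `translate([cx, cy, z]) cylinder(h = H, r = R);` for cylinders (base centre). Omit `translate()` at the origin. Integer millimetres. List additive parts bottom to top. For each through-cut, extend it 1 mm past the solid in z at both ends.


difference() {
  cube([350, 140, 100]);
  translate([100, 50, -1]) cylinder(h = 102, r = 20);
}


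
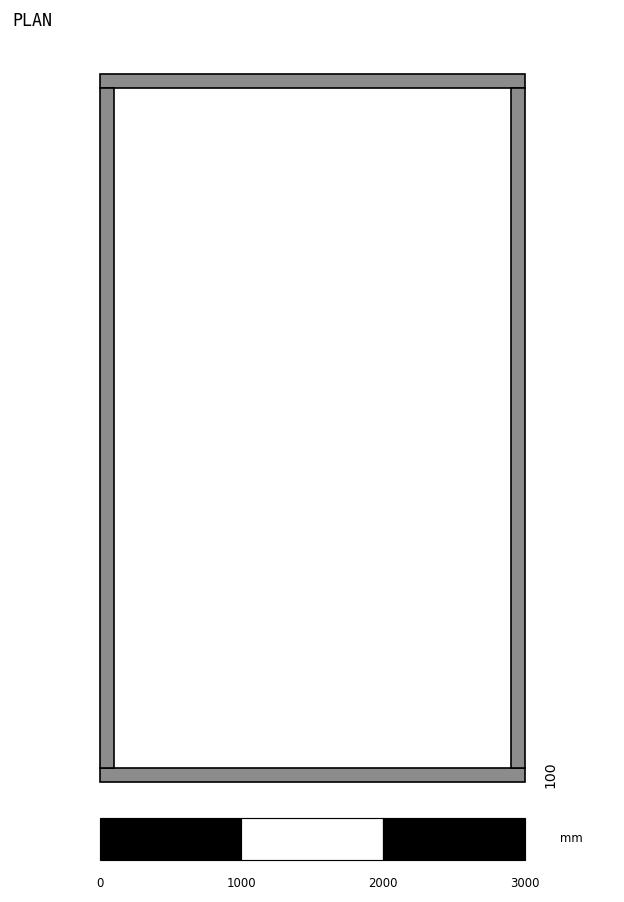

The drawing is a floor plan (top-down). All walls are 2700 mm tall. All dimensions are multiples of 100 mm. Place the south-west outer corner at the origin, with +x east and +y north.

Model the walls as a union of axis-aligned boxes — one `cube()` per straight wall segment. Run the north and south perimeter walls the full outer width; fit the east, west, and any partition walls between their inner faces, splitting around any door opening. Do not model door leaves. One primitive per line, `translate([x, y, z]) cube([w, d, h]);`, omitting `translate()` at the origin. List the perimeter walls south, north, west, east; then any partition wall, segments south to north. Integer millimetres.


cube([3000, 100, 2700]);
translate([0, 4900, 0]) cube([3000, 100, 2700]);
translate([0, 100, 0]) cube([100, 4800, 2700]);
translate([2900, 100, 0]) cube([100, 4800, 2700]);


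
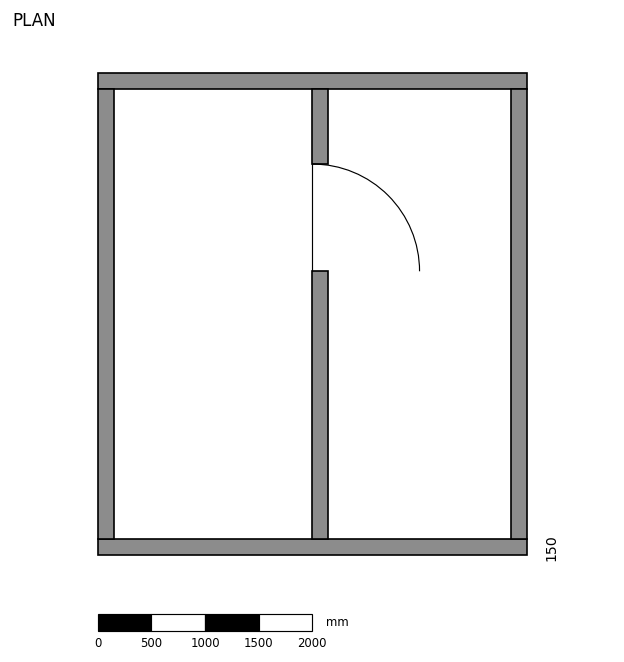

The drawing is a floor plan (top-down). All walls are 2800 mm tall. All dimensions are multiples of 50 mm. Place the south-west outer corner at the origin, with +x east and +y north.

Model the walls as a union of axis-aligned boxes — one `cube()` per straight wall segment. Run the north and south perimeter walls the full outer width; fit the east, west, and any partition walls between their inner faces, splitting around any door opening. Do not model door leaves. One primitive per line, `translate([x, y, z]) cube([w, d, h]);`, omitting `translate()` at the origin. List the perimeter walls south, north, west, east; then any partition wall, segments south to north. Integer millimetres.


cube([4000, 150, 2800]);
translate([0, 4350, 0]) cube([4000, 150, 2800]);
translate([0, 150, 0]) cube([150, 4200, 2800]);
translate([3850, 150, 0]) cube([150, 4200, 2800]);
translate([2000, 150, 0]) cube([150, 2500, 2800]);
translate([2000, 3650, 0]) cube([150, 700, 2800]);


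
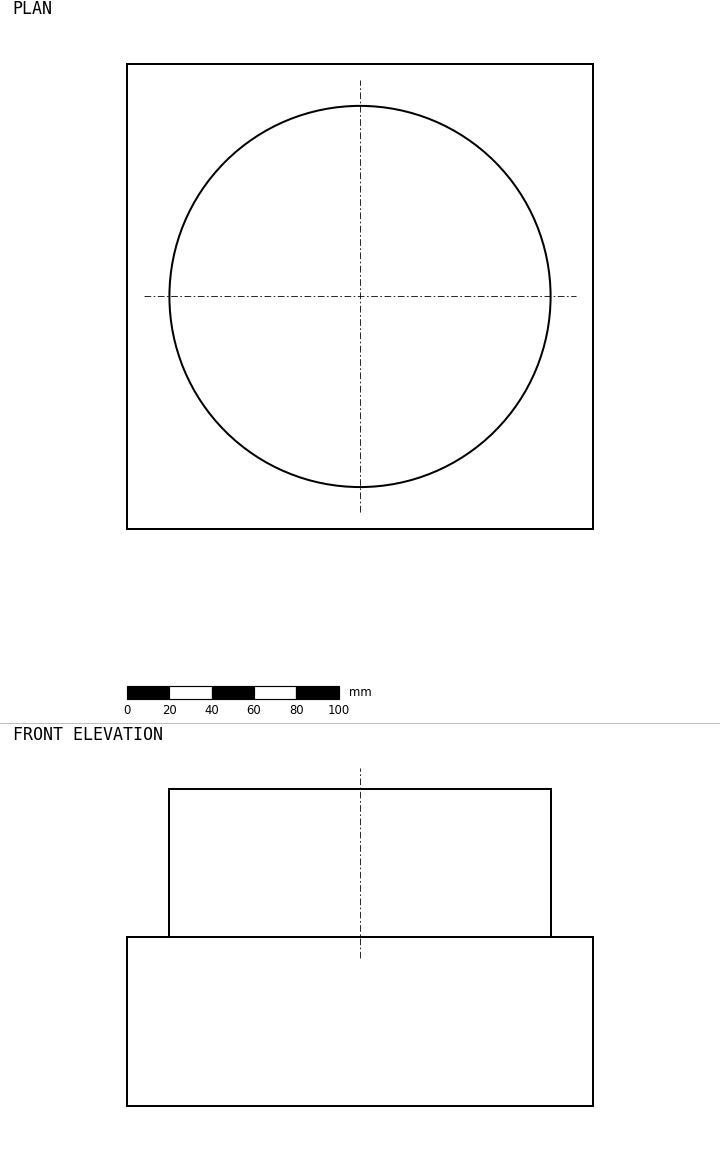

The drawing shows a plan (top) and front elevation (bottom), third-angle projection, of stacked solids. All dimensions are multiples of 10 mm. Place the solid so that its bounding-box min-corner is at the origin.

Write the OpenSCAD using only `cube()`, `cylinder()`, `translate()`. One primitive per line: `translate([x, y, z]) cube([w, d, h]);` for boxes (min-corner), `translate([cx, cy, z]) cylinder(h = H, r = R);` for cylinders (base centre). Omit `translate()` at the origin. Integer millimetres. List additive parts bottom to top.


cube([220, 220, 80]);
translate([110, 110, 80]) cylinder(h = 70, r = 90);


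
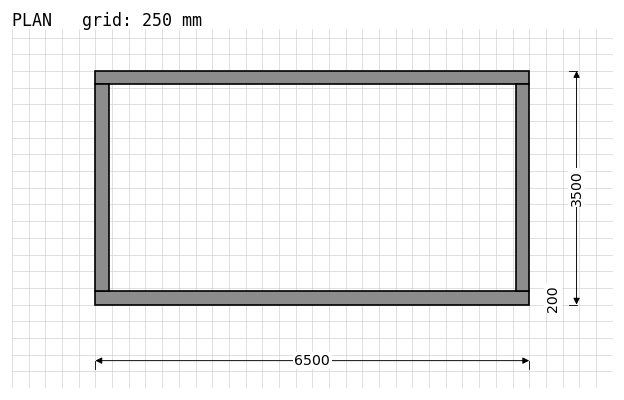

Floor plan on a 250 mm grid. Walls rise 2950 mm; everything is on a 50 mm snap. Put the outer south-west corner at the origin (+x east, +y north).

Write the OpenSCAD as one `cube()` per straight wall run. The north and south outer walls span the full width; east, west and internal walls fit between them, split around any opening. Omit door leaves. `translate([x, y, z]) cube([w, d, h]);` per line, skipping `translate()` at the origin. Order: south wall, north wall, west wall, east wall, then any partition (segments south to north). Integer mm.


cube([6500, 200, 2950]);
translate([0, 3300, 0]) cube([6500, 200, 2950]);
translate([0, 200, 0]) cube([200, 3100, 2950]);
translate([6300, 200, 0]) cube([200, 3100, 2950]);
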